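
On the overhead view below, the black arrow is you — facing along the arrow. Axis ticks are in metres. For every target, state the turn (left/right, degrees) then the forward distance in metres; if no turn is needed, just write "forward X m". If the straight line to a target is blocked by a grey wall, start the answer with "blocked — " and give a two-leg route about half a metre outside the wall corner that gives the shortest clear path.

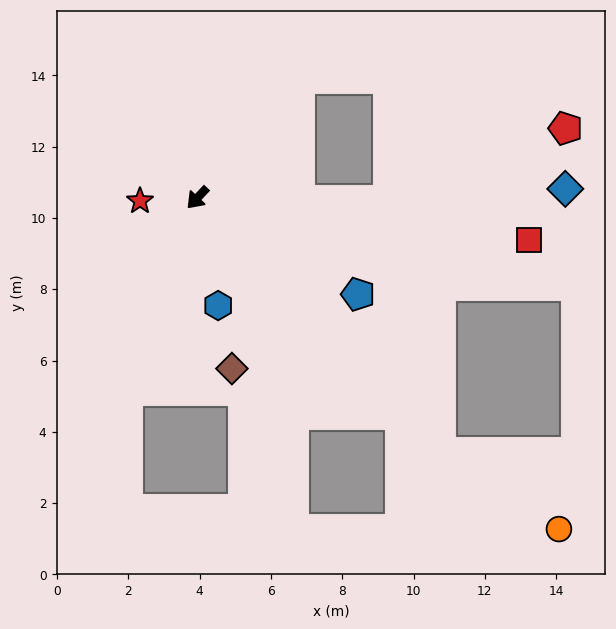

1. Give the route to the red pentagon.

blocked — turn left 133°, forward 5.4 m, then turn left 22°, forward 5.4 m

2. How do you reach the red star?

turn right 44°, forward 1.6 m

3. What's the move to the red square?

turn left 126°, forward 9.4 m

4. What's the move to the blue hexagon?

turn left 54°, forward 3.1 m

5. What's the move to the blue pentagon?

turn left 102°, forward 5.3 m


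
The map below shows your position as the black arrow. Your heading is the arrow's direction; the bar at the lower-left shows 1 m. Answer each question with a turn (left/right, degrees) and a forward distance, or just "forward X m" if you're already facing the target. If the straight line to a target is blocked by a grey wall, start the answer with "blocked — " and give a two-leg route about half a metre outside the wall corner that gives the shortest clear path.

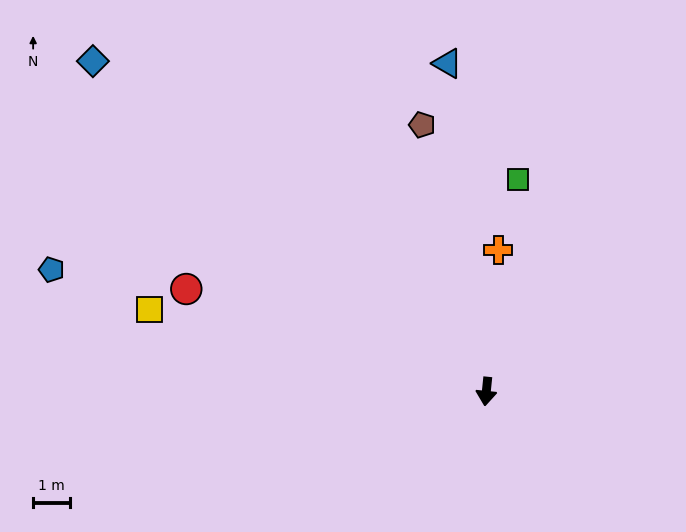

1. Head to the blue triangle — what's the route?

turn right 167°, forward 9.0 m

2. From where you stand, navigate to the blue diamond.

turn right 124°, forward 14.0 m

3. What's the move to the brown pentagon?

turn right 161°, forward 7.5 m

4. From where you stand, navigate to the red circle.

turn right 103°, forward 8.6 m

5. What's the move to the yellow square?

turn right 98°, forward 9.4 m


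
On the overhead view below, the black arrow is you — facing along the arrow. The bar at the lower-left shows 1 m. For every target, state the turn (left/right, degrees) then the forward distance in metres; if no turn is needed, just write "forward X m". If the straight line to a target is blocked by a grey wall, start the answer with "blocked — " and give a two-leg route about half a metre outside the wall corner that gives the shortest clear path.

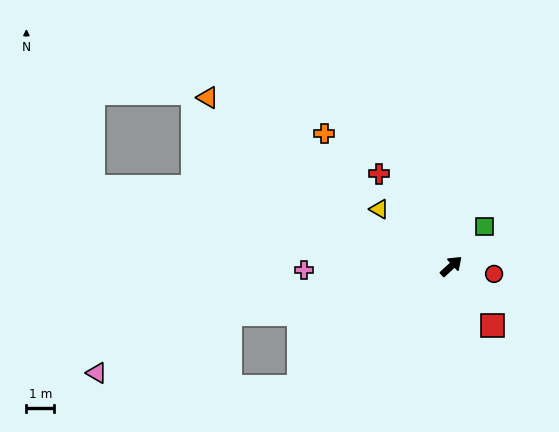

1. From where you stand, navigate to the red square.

turn right 97°, forward 2.6 m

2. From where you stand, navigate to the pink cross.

turn left 139°, forward 5.3 m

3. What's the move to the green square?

turn left 8°, forward 1.9 m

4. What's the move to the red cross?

turn left 86°, forward 4.2 m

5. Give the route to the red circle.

turn right 53°, forward 1.6 m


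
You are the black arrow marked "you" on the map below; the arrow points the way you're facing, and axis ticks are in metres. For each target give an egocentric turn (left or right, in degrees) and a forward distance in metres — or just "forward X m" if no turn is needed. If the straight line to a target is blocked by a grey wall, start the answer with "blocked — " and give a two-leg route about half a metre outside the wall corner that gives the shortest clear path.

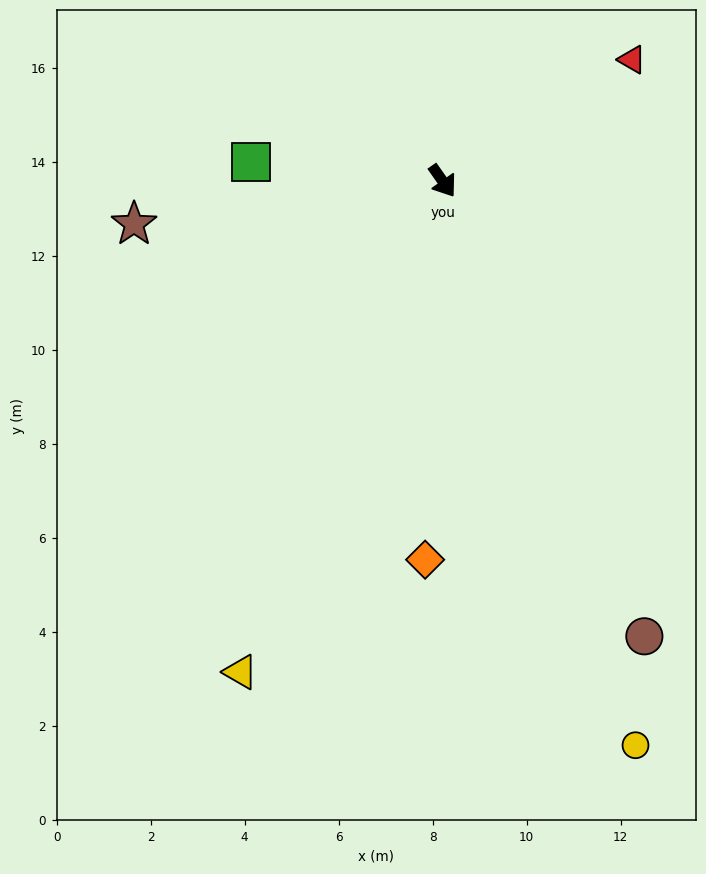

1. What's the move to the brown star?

turn right 117°, forward 6.6 m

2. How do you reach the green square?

turn right 131°, forward 4.1 m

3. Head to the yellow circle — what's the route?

turn right 16°, forward 12.7 m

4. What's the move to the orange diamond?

turn right 38°, forward 8.1 m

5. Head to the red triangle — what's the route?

turn left 88°, forward 4.8 m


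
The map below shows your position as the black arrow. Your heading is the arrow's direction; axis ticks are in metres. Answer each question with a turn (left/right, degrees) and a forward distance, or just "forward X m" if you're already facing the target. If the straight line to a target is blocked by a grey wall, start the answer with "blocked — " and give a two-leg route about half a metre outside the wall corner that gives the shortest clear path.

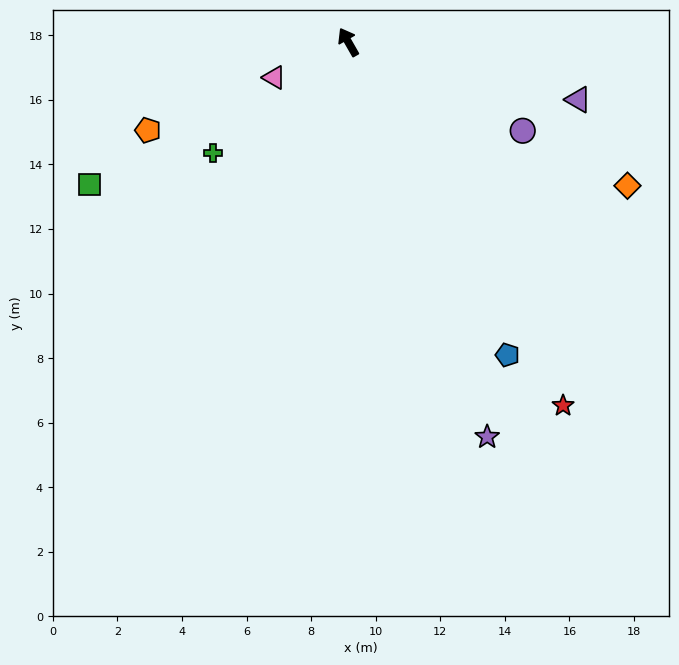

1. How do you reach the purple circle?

turn right 147°, forward 6.1 m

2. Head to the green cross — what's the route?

turn left 100°, forward 5.4 m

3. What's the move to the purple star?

turn left 170°, forward 13.0 m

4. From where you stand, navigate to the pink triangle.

turn left 86°, forward 2.5 m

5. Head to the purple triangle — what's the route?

turn right 134°, forward 7.3 m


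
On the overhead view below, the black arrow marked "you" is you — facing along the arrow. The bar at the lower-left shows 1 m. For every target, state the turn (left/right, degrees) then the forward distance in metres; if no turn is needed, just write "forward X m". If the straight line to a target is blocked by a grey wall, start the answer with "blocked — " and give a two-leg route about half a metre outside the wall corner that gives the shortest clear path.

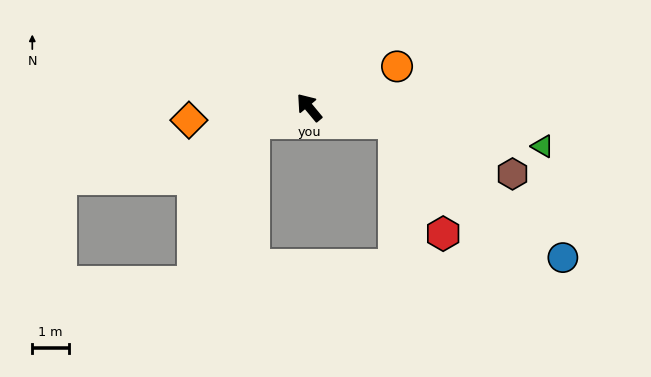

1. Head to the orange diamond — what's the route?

turn left 56°, forward 3.3 m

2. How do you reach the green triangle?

turn right 139°, forward 6.4 m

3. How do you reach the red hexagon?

blocked — turn right 140°, forward 2.3 m, then turn right 55°, forward 3.3 m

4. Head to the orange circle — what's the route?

turn right 105°, forward 2.6 m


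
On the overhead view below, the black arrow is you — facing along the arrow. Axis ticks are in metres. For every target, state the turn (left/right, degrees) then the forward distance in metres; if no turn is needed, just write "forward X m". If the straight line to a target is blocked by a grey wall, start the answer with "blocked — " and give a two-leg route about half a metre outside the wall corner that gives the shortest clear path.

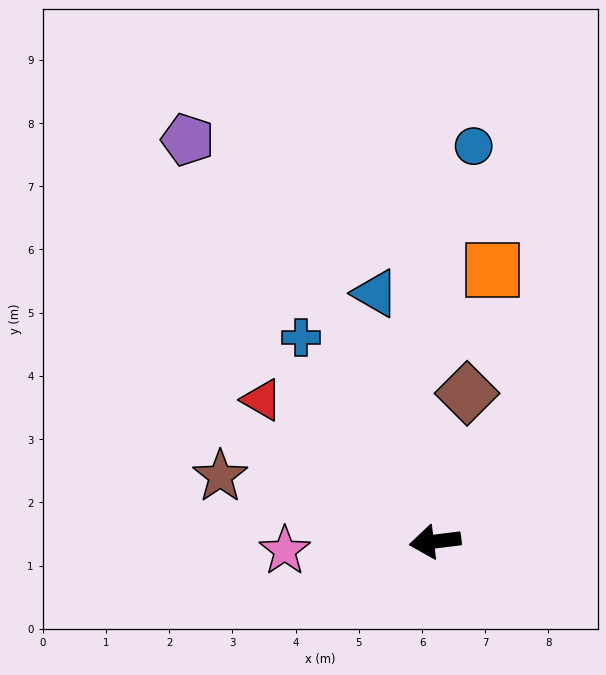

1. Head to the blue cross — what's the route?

turn right 64°, forward 3.9 m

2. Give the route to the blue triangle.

turn right 84°, forward 4.0 m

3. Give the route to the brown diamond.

turn right 109°, forward 2.4 m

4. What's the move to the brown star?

turn right 24°, forward 3.6 m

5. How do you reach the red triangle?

turn right 46°, forward 3.5 m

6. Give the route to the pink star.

turn right 4°, forward 2.4 m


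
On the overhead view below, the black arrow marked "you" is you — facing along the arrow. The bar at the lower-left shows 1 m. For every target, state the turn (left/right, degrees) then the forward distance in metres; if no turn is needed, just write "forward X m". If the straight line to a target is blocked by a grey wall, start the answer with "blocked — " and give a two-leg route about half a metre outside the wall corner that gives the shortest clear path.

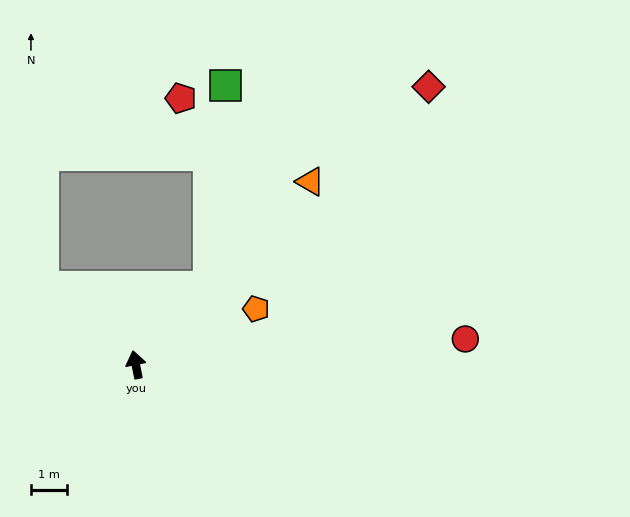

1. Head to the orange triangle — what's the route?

turn right 55°, forward 7.0 m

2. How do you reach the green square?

blocked — turn right 54°, forward 2.9 m, then turn left 38°, forward 5.5 m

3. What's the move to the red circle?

turn right 97°, forward 9.1 m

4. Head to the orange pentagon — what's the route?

turn right 77°, forward 3.7 m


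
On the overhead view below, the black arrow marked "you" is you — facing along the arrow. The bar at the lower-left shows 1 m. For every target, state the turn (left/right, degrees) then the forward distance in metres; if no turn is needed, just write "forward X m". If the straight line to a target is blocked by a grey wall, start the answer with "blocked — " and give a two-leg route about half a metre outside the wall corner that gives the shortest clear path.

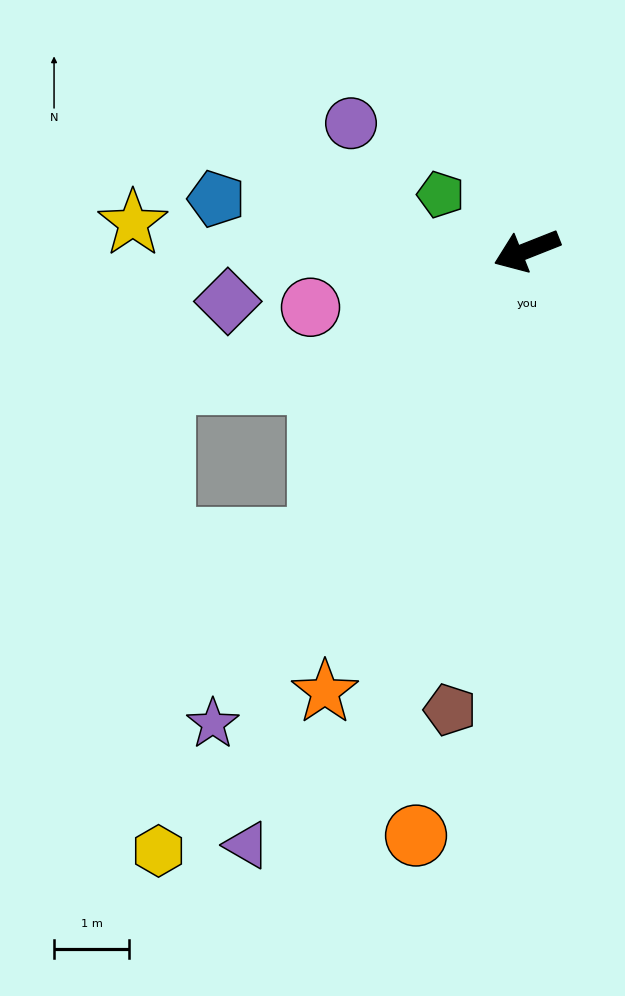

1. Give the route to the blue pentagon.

turn right 31°, forward 4.2 m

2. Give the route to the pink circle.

turn right 7°, forward 3.0 m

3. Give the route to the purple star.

turn left 35°, forward 7.6 m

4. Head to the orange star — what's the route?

turn left 44°, forward 6.5 m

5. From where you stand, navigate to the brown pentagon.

turn left 59°, forward 6.2 m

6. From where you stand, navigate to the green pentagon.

turn right 55°, forward 1.4 m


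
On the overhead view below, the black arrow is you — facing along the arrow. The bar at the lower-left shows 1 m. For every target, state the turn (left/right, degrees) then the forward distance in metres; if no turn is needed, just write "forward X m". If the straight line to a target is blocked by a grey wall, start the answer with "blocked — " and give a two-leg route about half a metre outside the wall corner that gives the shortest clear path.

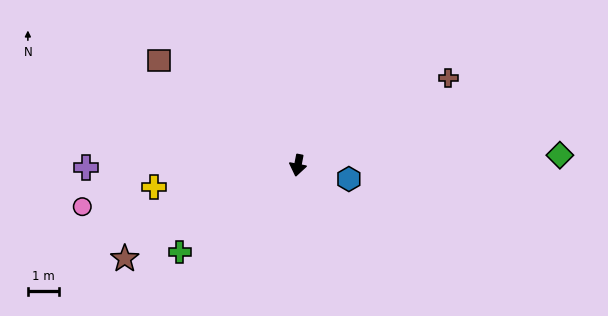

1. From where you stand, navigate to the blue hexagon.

turn left 86°, forward 1.7 m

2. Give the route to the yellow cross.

turn right 71°, forward 4.7 m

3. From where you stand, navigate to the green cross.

turn right 43°, forward 4.8 m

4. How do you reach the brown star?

turn right 51°, forward 6.4 m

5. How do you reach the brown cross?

turn left 131°, forward 5.7 m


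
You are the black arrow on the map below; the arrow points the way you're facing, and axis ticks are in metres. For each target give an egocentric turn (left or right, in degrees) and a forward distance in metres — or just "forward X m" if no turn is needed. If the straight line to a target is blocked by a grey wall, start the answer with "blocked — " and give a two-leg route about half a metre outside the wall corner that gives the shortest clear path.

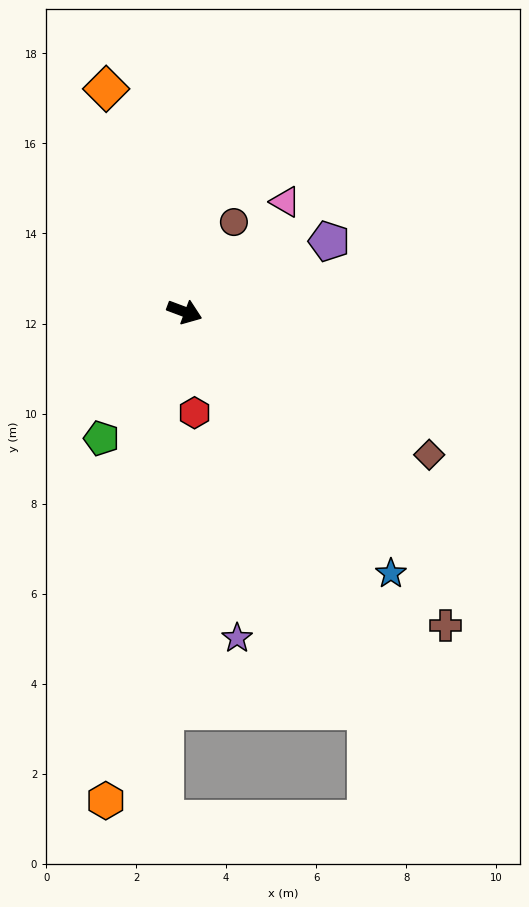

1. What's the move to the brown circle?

turn left 82°, forward 2.3 m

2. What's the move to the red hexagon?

turn right 64°, forward 2.3 m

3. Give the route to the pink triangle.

turn left 68°, forward 3.3 m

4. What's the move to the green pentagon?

turn right 103°, forward 3.4 m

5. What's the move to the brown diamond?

turn right 10°, forward 6.3 m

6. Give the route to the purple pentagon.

turn left 47°, forward 3.6 m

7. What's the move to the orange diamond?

turn left 130°, forward 5.2 m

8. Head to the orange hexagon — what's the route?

turn right 79°, forward 11.0 m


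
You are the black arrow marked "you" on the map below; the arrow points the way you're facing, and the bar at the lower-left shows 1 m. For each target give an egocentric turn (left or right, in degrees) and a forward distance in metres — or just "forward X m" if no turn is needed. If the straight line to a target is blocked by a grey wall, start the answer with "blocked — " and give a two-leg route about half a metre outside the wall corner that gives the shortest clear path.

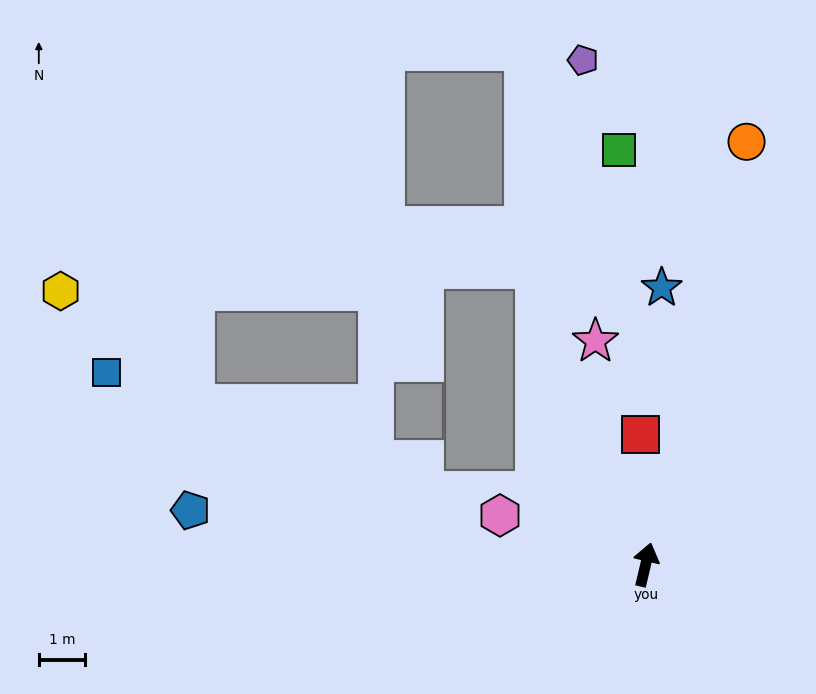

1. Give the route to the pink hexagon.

turn left 85°, forward 3.3 m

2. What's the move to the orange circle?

forward 9.4 m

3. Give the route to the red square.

turn left 16°, forward 2.8 m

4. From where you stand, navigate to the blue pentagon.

turn left 97°, forward 9.9 m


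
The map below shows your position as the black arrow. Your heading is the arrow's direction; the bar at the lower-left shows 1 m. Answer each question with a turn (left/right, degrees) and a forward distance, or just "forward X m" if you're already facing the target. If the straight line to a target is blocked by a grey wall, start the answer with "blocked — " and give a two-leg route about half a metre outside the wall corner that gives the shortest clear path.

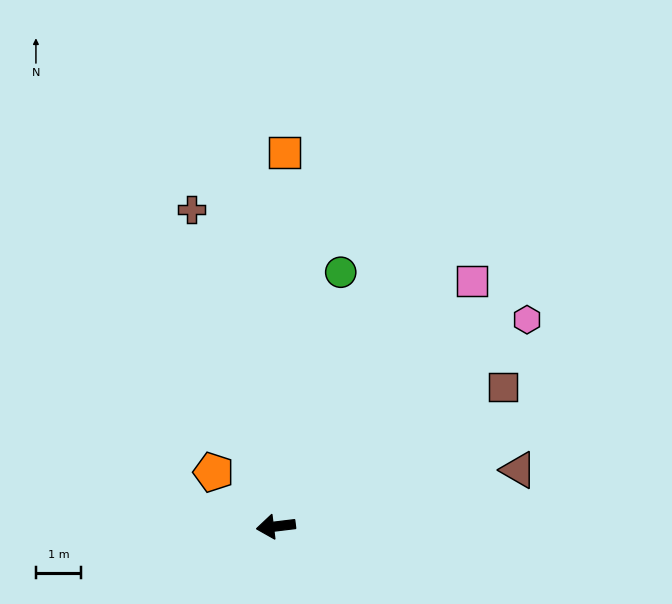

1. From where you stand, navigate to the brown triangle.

turn right 174°, forward 5.5 m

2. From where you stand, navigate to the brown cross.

turn right 82°, forward 7.3 m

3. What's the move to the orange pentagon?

turn right 48°, forward 1.8 m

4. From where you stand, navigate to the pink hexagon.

turn right 147°, forward 7.2 m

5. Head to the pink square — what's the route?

turn right 136°, forward 7.0 m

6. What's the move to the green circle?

turn right 111°, forward 5.8 m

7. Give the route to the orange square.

turn right 98°, forward 8.3 m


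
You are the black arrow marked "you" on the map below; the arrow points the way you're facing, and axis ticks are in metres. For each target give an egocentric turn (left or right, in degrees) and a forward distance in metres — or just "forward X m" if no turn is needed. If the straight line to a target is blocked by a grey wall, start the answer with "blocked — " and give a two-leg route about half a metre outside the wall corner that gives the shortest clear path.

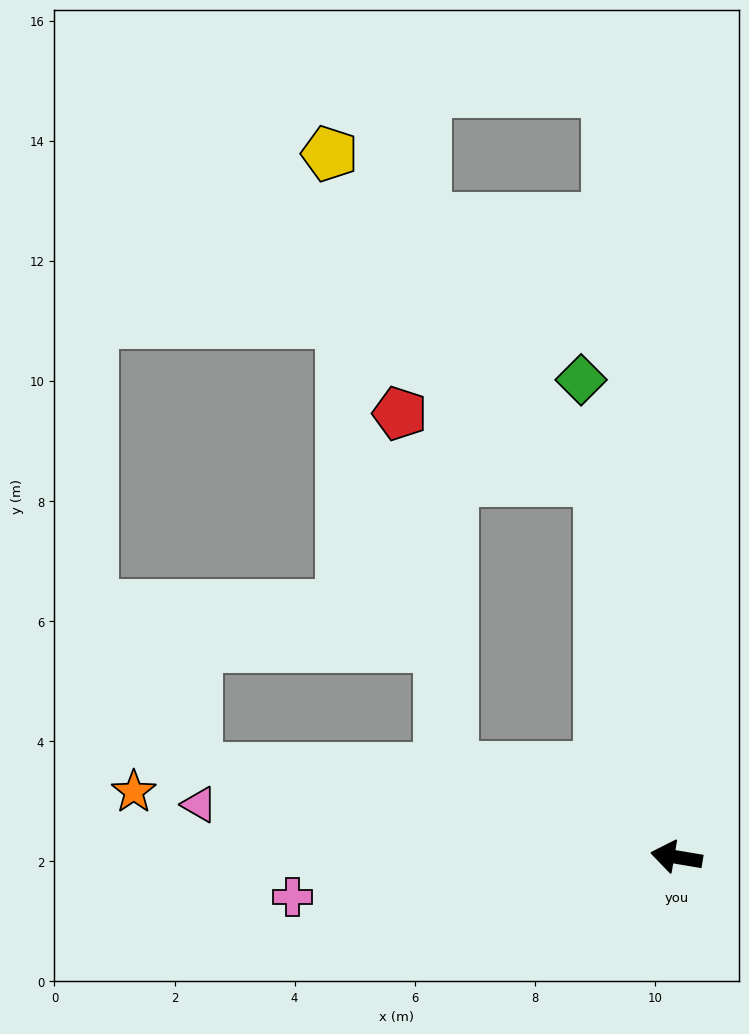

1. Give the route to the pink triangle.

turn left 3°, forward 8.0 m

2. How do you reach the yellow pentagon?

blocked — turn right 69°, forward 6.4 m, then turn left 28°, forward 7.1 m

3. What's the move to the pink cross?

turn left 16°, forward 6.4 m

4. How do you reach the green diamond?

turn right 69°, forward 8.1 m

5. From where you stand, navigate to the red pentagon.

blocked — turn right 69°, forward 6.4 m, then turn left 60°, forward 3.5 m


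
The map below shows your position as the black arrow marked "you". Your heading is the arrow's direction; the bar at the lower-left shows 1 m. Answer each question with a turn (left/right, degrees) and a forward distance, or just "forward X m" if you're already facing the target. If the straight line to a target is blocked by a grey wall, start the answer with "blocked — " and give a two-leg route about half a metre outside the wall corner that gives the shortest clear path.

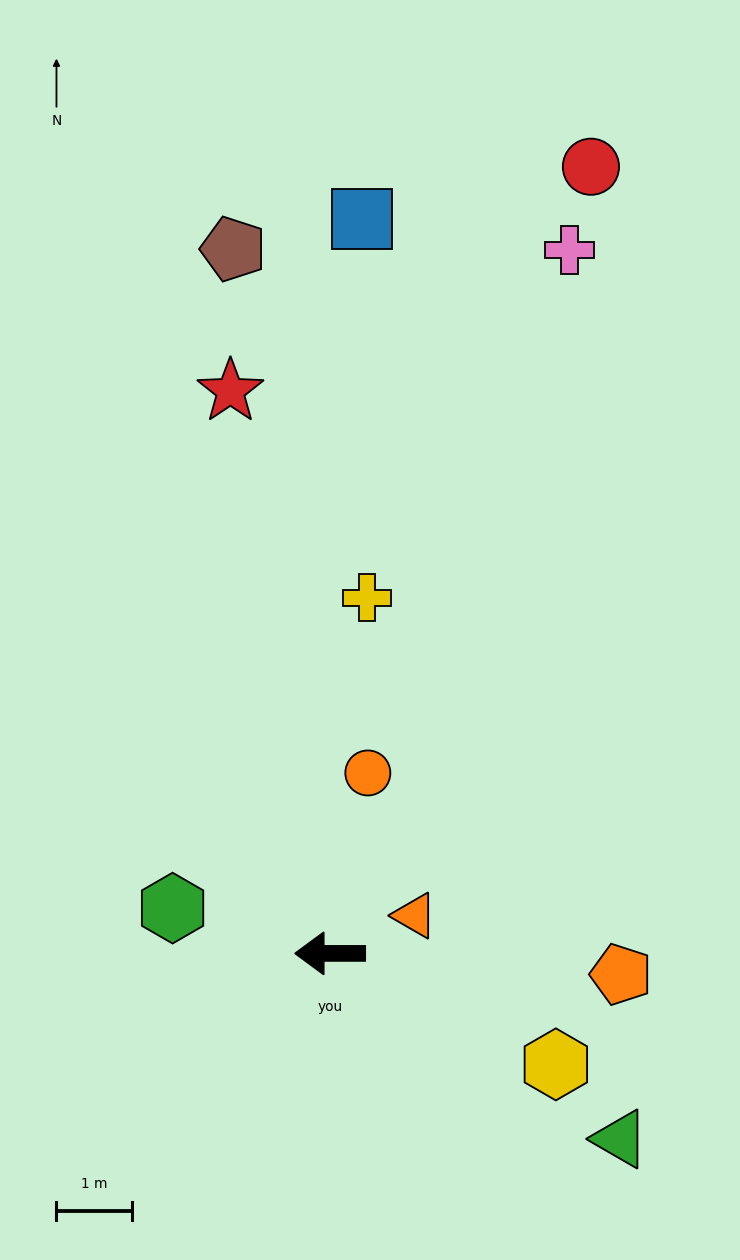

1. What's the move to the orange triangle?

turn right 156°, forward 1.2 m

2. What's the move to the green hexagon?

turn right 16°, forward 2.2 m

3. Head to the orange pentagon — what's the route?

turn left 176°, forward 3.8 m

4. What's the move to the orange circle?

turn right 102°, forward 2.4 m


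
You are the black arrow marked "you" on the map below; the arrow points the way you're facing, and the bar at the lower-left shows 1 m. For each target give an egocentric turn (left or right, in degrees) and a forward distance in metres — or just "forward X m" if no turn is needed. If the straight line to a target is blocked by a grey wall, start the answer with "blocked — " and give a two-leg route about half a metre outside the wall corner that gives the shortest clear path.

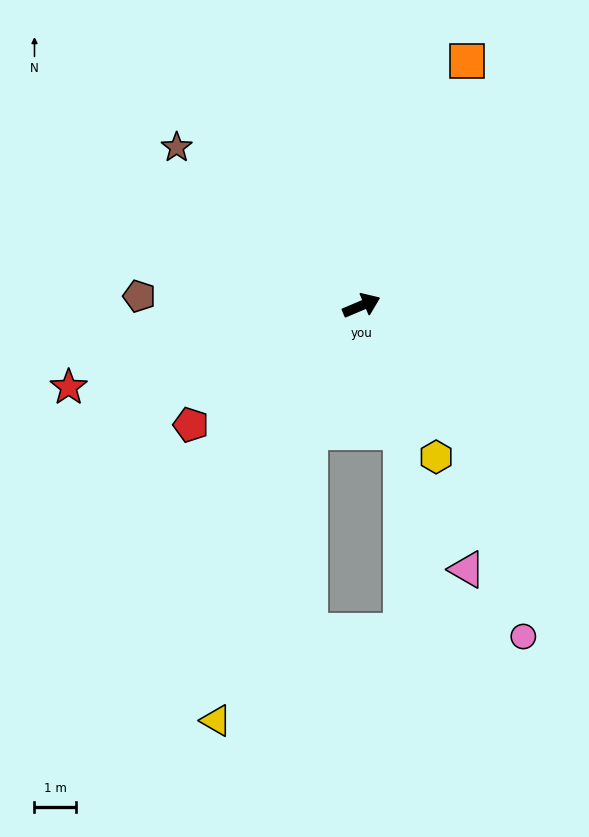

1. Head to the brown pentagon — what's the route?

turn left 155°, forward 5.3 m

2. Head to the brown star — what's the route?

turn left 116°, forward 5.8 m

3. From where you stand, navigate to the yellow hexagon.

turn right 87°, forward 4.1 m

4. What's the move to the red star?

turn left 173°, forward 7.3 m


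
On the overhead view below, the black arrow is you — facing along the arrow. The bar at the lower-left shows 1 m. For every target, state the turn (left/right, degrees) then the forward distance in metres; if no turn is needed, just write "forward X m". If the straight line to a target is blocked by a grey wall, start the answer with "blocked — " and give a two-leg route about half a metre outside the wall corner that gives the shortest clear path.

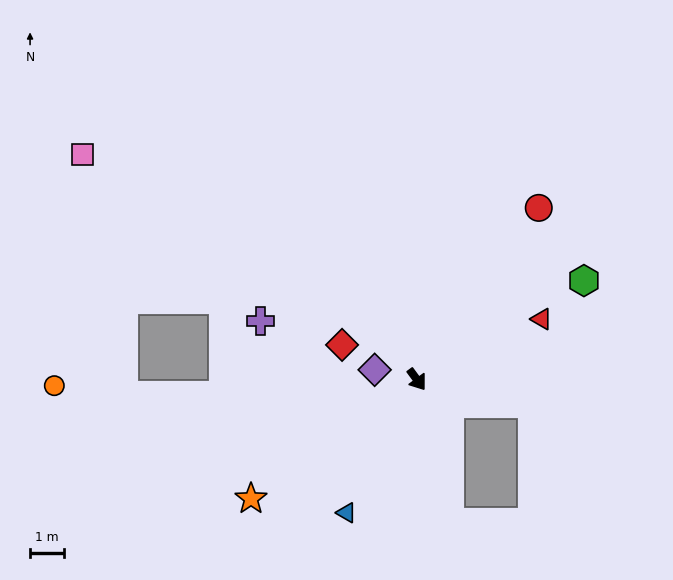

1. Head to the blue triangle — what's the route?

turn right 64°, forward 4.5 m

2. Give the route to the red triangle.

turn left 80°, forward 4.1 m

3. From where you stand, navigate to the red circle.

turn left 108°, forward 6.2 m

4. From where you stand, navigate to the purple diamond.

turn right 139°, forward 1.3 m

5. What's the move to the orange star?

turn right 91°, forward 6.0 m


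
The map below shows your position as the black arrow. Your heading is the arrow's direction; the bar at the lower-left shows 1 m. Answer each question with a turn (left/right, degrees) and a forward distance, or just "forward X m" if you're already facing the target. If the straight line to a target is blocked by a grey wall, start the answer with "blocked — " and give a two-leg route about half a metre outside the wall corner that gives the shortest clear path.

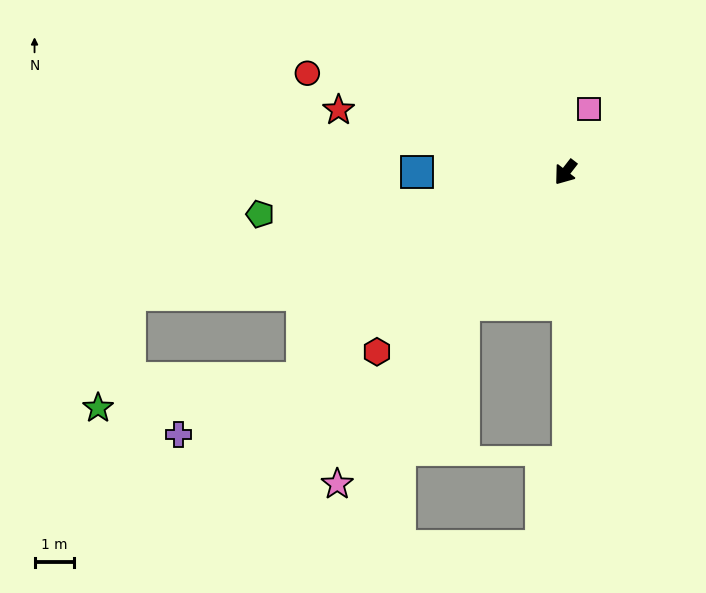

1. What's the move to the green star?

blocked — turn right 14°, forward 8.5 m, then turn right 30°, forward 5.3 m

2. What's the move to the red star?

turn right 68°, forward 6.0 m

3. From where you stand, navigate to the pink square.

turn right 163°, forward 1.7 m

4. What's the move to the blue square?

turn right 52°, forward 3.8 m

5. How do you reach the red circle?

turn right 73°, forward 7.0 m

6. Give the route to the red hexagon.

turn right 9°, forward 6.6 m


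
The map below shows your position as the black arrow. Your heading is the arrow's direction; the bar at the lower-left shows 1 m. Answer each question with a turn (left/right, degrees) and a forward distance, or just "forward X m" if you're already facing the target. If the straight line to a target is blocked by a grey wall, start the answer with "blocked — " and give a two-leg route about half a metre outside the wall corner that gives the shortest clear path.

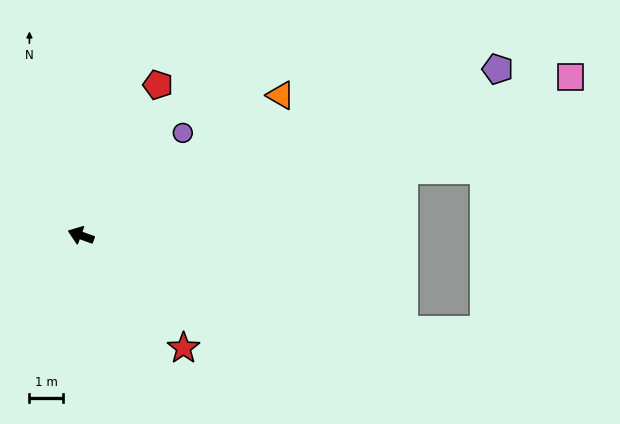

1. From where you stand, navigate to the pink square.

turn right 142°, forward 15.5 m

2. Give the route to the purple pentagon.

turn right 138°, forward 13.5 m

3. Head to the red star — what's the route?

turn left 152°, forward 4.6 m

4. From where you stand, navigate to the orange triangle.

turn right 125°, forward 7.4 m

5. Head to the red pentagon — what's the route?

turn right 97°, forward 5.1 m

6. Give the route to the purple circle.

turn right 115°, forward 4.4 m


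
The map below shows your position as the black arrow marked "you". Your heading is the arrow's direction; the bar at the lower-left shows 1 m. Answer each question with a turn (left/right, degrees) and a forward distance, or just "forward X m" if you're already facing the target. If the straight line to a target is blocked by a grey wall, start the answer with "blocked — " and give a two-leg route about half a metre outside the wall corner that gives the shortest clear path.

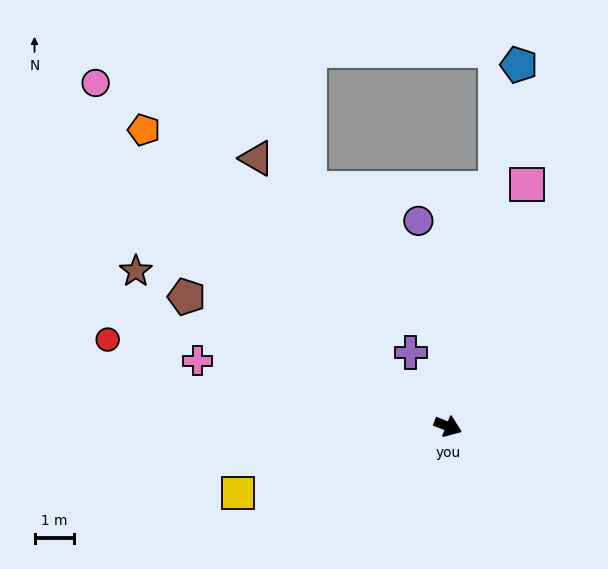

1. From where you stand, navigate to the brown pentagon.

turn left 175°, forward 7.4 m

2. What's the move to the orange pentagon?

turn left 157°, forward 10.8 m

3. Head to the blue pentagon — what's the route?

turn left 100°, forward 9.4 m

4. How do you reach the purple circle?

turn left 120°, forward 5.3 m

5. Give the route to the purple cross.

turn left 138°, forward 2.1 m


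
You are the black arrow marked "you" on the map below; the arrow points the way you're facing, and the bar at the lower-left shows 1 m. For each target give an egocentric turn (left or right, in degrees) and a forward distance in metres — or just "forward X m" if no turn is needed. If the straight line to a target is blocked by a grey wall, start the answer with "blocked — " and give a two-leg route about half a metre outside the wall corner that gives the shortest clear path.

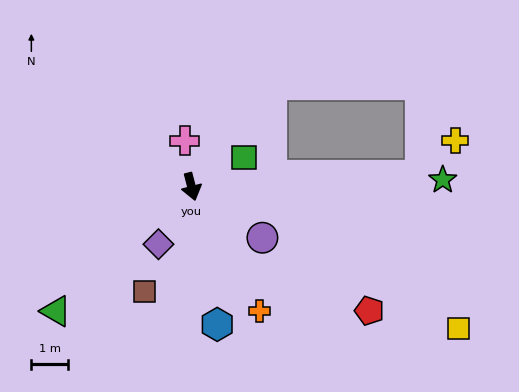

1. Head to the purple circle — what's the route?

turn left 40°, forward 2.4 m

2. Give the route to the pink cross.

turn left 174°, forward 1.3 m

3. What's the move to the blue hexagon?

turn right 4°, forward 3.8 m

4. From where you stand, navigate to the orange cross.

turn left 14°, forward 3.8 m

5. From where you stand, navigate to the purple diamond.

turn right 44°, forward 1.8 m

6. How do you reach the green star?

turn left 77°, forward 6.8 m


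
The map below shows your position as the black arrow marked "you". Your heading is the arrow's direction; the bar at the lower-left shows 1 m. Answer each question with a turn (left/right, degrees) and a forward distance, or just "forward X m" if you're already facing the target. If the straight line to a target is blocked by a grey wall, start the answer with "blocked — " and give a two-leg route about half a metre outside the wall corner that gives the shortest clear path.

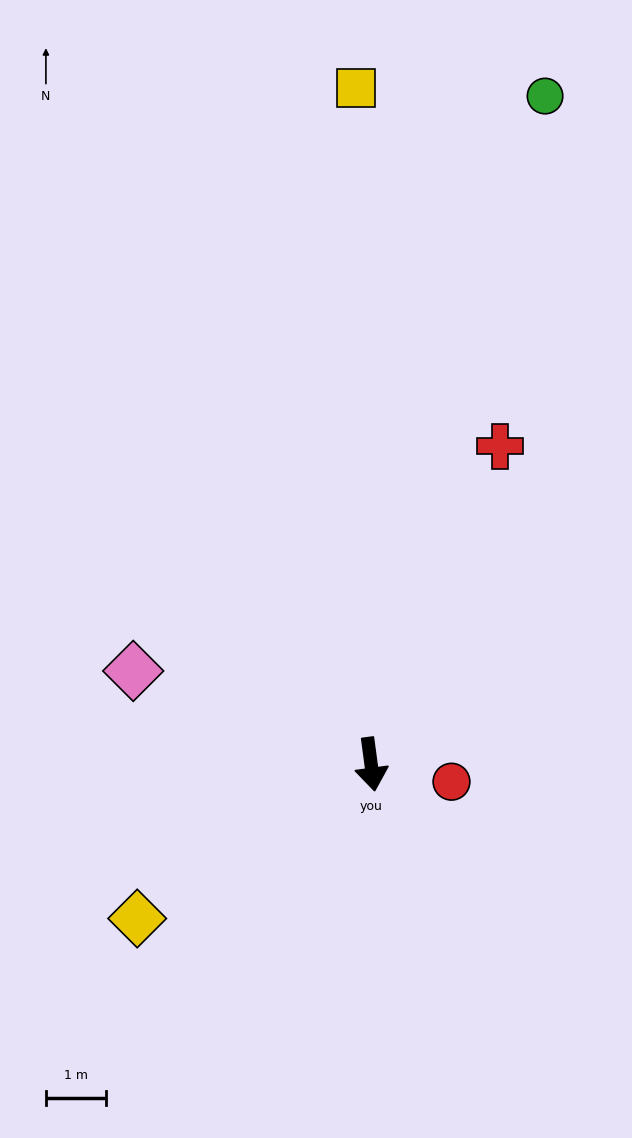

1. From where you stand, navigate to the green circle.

turn left 158°, forward 11.5 m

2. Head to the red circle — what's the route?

turn left 70°, forward 1.4 m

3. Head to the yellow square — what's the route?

turn left 174°, forward 11.3 m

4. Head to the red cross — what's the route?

turn left 150°, forward 5.7 m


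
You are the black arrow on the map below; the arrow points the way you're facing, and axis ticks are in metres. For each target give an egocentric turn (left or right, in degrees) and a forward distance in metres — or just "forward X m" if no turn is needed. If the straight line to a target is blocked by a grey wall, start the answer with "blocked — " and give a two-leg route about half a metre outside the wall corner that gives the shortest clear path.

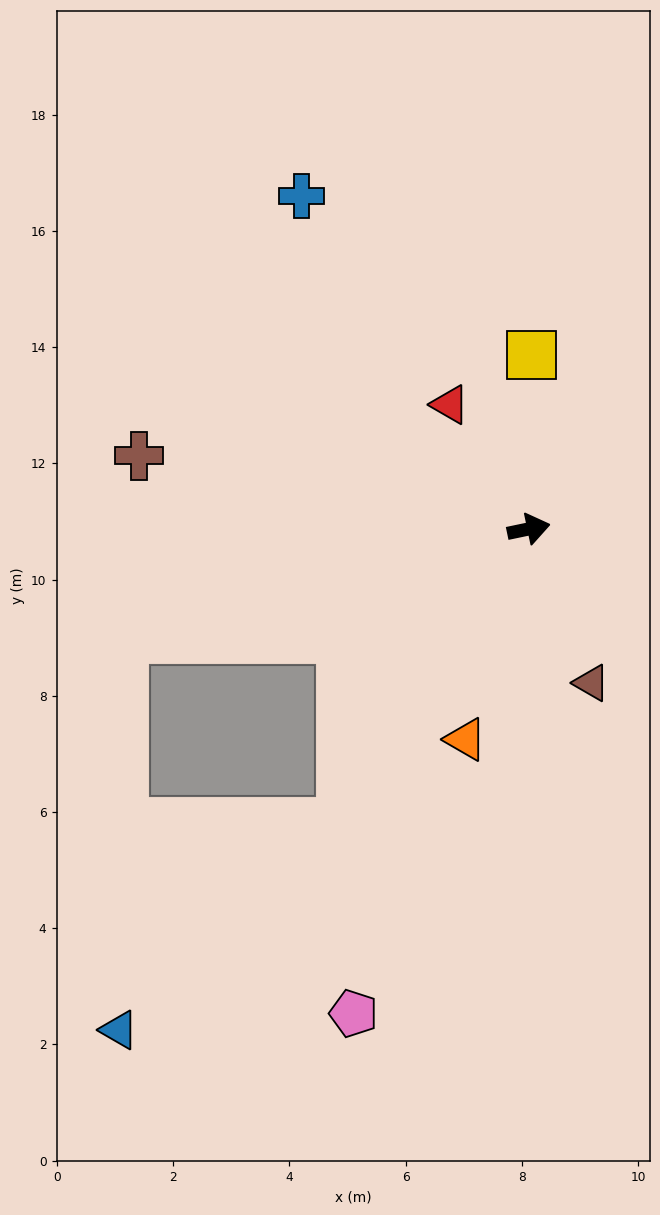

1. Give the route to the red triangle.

turn left 111°, forward 2.5 m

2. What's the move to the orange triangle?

turn right 119°, forward 3.8 m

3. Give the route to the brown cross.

turn left 158°, forward 6.8 m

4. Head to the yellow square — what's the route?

turn left 77°, forward 3.0 m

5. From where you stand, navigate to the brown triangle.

turn right 80°, forward 2.9 m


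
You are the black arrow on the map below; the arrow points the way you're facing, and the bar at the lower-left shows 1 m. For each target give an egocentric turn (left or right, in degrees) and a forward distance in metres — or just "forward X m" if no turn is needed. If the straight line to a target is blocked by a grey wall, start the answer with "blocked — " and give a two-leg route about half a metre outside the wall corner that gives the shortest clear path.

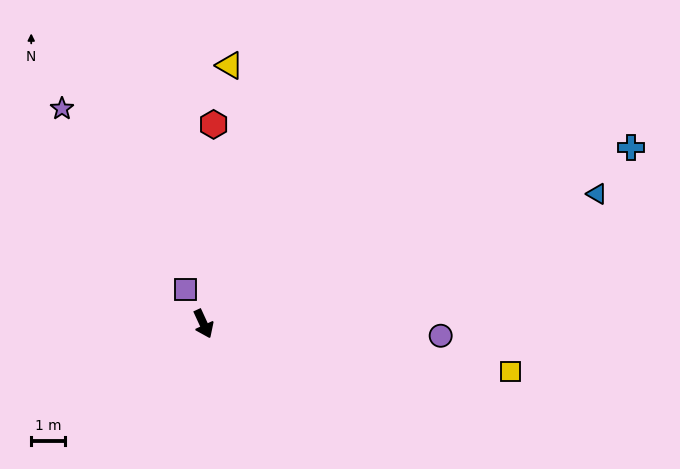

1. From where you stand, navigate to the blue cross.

turn left 88°, forward 13.8 m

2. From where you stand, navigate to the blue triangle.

turn left 84°, forward 12.3 m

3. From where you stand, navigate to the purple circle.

turn left 62°, forward 7.1 m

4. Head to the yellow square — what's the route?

turn left 56°, forward 9.2 m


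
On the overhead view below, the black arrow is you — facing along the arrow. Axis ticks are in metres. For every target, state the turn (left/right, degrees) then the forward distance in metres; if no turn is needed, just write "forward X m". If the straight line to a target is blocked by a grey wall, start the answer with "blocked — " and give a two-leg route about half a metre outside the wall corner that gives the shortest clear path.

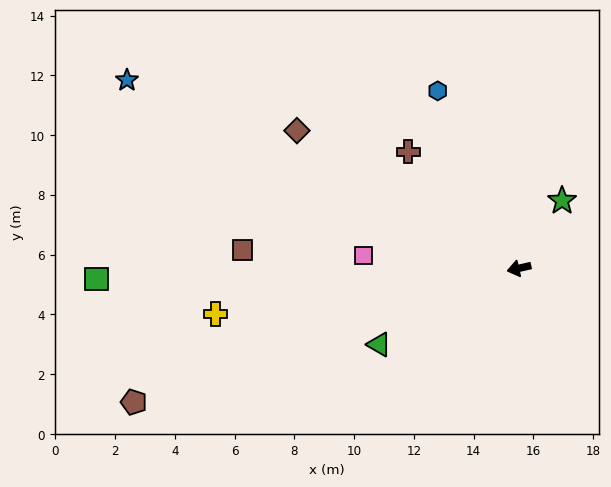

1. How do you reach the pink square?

turn right 18°, forward 5.2 m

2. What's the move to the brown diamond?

turn right 45°, forward 8.7 m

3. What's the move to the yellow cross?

turn right 4°, forward 10.3 m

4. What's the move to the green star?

turn right 135°, forward 2.7 m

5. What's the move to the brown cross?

turn right 59°, forward 5.4 m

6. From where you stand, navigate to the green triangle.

turn left 16°, forward 5.3 m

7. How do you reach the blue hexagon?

turn right 78°, forward 6.5 m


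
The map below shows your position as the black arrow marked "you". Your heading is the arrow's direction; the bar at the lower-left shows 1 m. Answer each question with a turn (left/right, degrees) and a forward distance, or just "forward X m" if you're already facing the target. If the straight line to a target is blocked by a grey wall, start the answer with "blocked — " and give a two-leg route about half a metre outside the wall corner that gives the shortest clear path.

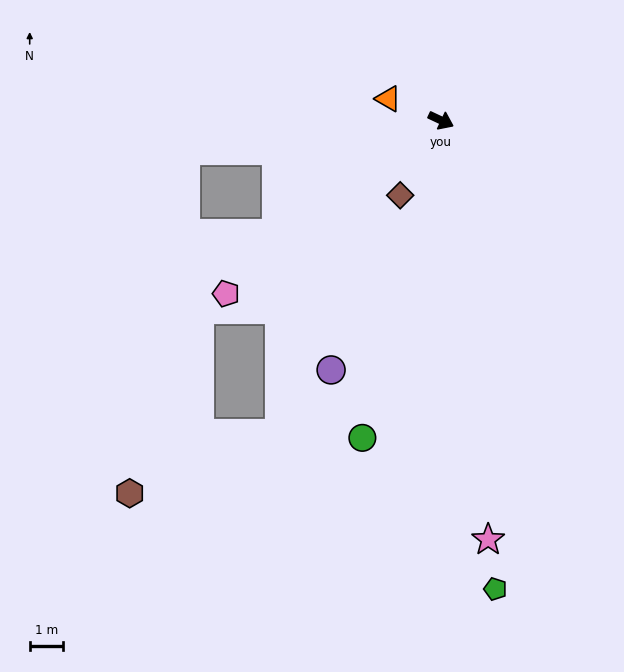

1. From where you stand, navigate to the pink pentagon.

turn right 116°, forward 8.3 m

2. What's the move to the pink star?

turn right 58°, forward 12.6 m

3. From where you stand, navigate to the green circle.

turn right 79°, forward 9.8 m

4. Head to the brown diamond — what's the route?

turn right 93°, forward 2.6 m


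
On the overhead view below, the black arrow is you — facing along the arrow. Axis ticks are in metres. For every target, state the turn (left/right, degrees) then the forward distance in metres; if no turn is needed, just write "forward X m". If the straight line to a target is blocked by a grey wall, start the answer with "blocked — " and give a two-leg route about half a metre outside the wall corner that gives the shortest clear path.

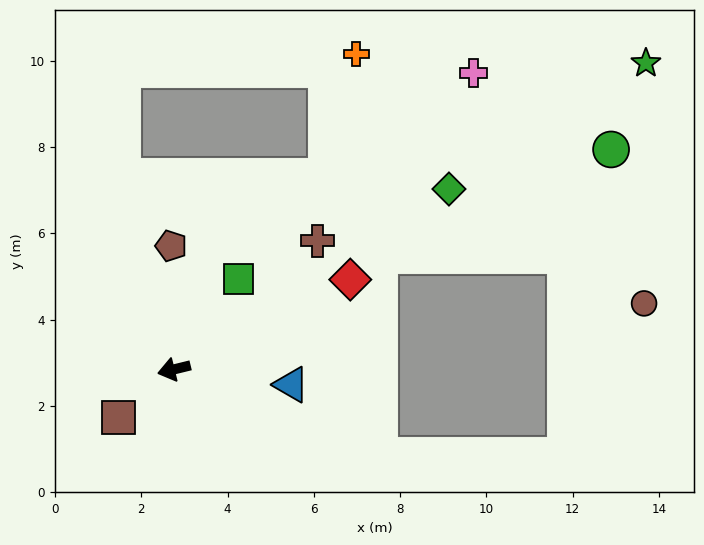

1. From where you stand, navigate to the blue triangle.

turn left 159°, forward 2.7 m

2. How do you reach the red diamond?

turn right 167°, forward 4.6 m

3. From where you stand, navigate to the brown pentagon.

turn right 102°, forward 2.9 m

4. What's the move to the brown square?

turn left 27°, forward 1.7 m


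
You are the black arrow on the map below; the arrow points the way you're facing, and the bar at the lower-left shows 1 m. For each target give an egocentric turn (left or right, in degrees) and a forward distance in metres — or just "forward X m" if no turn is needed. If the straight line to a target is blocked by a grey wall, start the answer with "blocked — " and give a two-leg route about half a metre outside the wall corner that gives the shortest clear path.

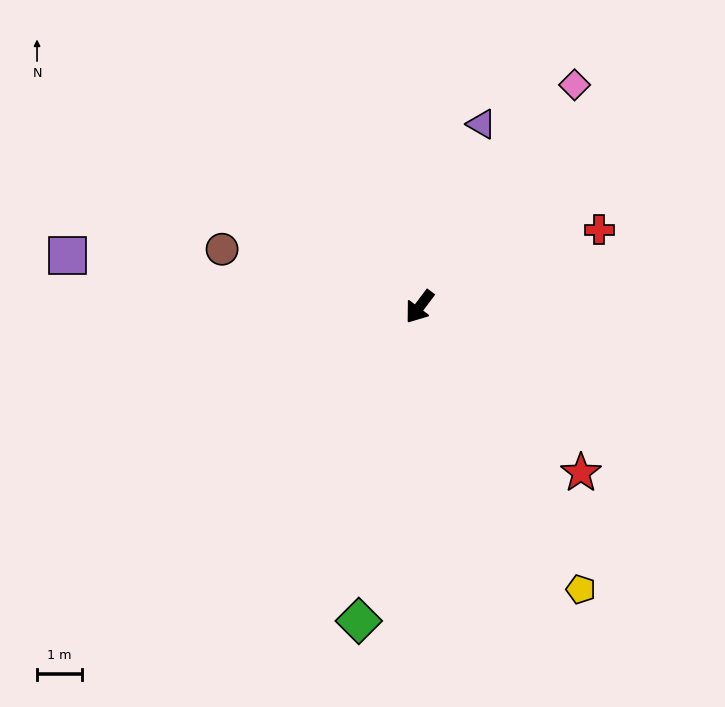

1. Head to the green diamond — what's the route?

turn left 26°, forward 7.1 m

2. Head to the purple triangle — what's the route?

turn right 162°, forward 4.3 m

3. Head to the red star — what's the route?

turn left 81°, forward 5.2 m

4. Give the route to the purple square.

turn right 61°, forward 8.0 m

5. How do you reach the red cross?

turn left 150°, forward 4.4 m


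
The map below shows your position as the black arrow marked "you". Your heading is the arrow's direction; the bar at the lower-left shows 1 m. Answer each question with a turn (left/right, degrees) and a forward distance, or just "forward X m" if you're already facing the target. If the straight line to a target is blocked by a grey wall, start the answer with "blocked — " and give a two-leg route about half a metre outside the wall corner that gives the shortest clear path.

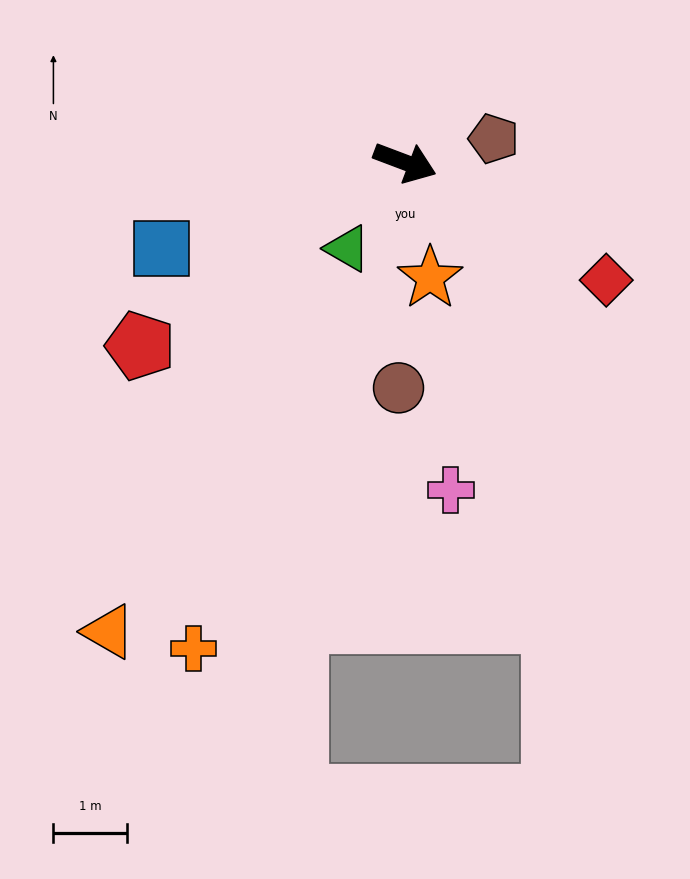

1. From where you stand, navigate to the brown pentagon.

turn left 36°, forward 1.2 m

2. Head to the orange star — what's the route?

turn right 57°, forward 1.6 m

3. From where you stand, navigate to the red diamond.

turn right 10°, forward 3.2 m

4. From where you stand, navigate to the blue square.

turn right 140°, forward 3.5 m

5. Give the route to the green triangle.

turn right 103°, forward 1.4 m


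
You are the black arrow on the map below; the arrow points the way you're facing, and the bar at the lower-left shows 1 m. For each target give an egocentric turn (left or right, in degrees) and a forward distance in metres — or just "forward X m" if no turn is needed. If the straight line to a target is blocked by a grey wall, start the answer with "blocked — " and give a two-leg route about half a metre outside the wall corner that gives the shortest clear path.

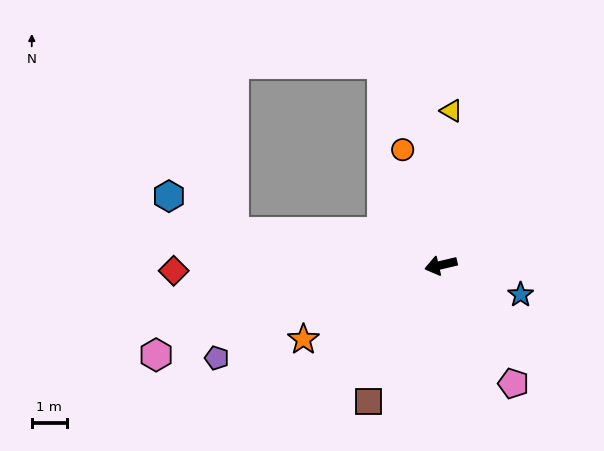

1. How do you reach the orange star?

turn left 15°, forward 4.5 m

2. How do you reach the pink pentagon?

turn left 108°, forward 4.0 m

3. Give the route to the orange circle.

turn right 85°, forward 3.5 m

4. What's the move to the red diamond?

turn right 12°, forward 7.6 m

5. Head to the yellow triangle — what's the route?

turn right 107°, forward 4.4 m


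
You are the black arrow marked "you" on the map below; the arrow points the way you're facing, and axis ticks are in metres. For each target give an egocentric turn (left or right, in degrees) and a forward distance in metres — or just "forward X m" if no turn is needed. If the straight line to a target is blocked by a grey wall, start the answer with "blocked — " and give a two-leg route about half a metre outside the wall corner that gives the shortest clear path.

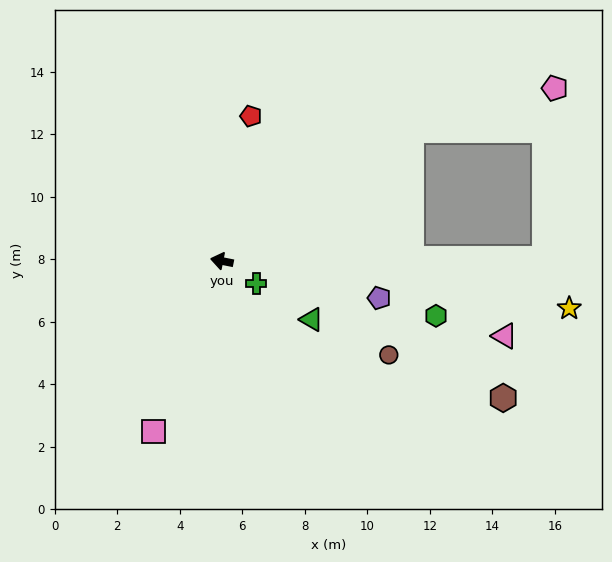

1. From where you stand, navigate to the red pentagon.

turn right 90°, forward 4.7 m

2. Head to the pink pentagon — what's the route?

blocked — turn right 134°, forward 7.4 m, then turn right 19°, forward 4.8 m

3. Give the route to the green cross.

turn left 158°, forward 1.3 m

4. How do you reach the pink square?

turn left 79°, forward 5.9 m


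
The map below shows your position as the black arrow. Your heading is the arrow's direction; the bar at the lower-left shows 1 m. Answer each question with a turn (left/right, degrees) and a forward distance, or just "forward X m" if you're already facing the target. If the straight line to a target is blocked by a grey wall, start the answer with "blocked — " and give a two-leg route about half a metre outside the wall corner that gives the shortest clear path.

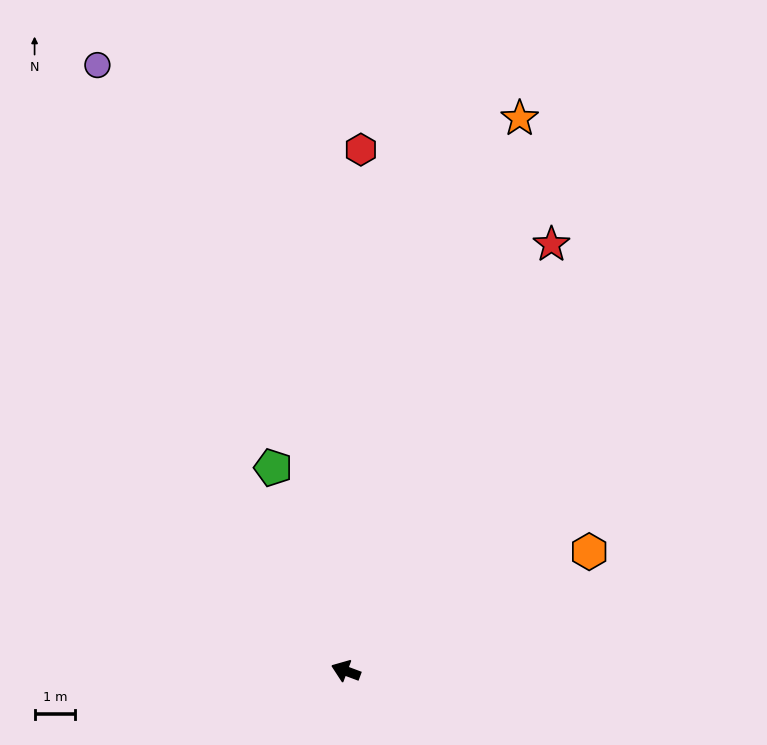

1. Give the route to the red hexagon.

turn right 71°, forward 12.8 m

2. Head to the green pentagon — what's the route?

turn right 50°, forward 5.3 m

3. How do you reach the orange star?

turn right 87°, forward 14.2 m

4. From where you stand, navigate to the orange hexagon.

turn right 133°, forward 6.7 m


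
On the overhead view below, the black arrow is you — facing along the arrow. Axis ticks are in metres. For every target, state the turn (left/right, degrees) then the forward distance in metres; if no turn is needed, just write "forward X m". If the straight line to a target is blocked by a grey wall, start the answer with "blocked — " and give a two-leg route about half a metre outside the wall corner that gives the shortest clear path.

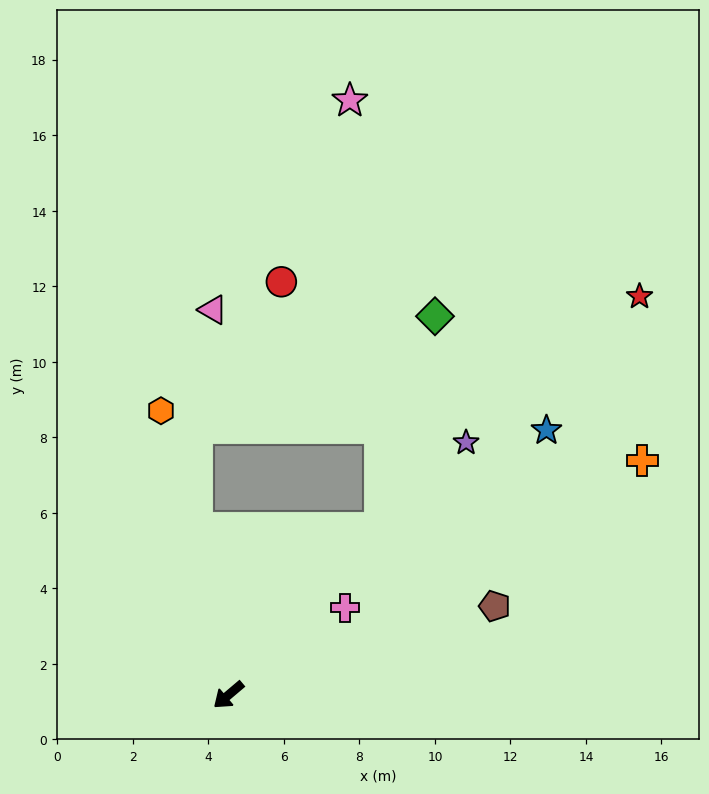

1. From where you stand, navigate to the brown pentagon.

turn left 158°, forward 7.4 m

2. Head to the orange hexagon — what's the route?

turn right 117°, forward 7.7 m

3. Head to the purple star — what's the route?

turn right 174°, forward 9.2 m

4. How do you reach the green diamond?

blocked — turn right 172°, forward 6.0 m, then turn left 27°, forward 5.8 m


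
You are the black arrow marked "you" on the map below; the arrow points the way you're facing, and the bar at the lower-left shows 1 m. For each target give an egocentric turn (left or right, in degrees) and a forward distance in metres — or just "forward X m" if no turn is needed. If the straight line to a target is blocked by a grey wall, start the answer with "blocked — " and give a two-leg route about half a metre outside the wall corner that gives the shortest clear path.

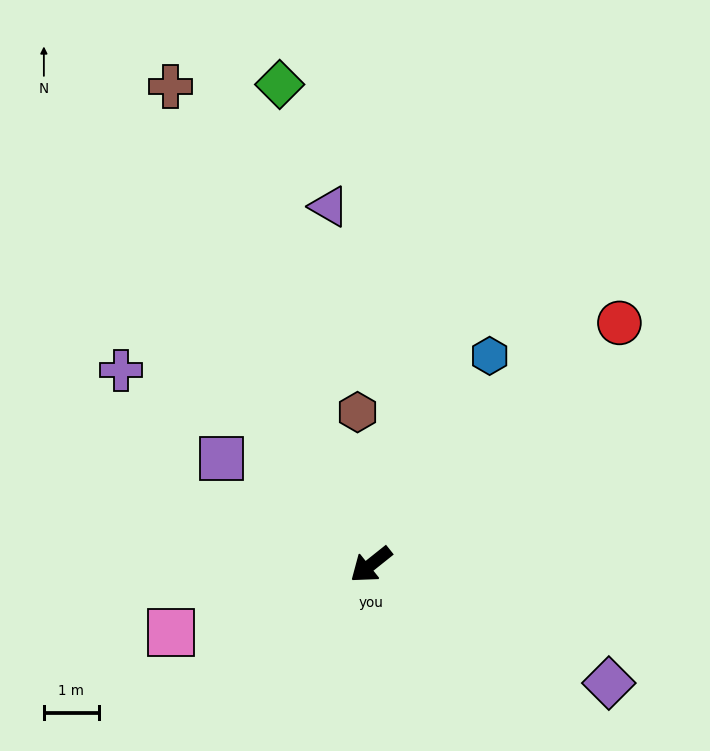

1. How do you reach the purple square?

turn right 74°, forward 3.3 m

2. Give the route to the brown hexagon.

turn right 124°, forward 2.8 m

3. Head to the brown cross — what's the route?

turn right 106°, forward 9.4 m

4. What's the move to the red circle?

turn right 174°, forward 6.3 m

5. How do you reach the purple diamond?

turn left 115°, forward 4.8 m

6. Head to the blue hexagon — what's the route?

turn right 158°, forward 4.4 m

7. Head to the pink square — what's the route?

turn right 20°, forward 3.8 m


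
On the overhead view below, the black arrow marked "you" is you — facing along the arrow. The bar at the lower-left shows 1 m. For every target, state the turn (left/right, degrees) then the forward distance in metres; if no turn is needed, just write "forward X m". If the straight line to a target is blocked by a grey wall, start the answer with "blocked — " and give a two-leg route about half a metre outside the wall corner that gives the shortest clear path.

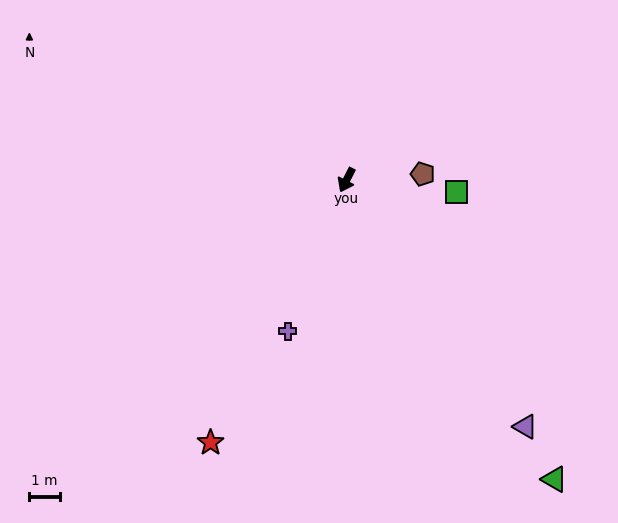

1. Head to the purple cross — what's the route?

turn left 6°, forward 5.3 m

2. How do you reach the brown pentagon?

turn left 121°, forward 2.5 m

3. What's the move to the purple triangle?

turn left 63°, forward 9.9 m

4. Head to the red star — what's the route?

forward 9.6 m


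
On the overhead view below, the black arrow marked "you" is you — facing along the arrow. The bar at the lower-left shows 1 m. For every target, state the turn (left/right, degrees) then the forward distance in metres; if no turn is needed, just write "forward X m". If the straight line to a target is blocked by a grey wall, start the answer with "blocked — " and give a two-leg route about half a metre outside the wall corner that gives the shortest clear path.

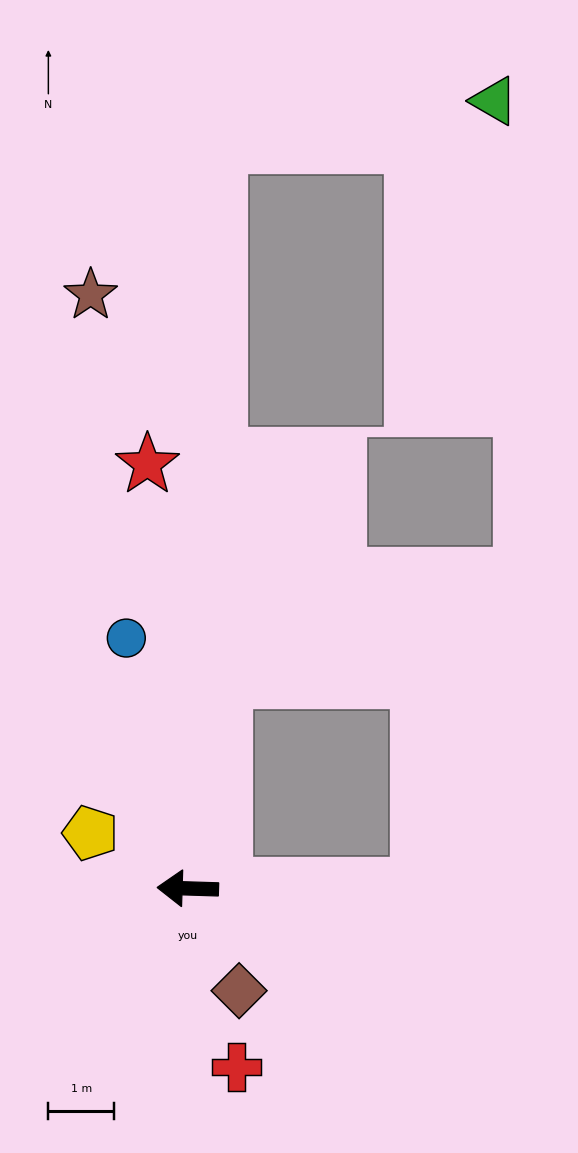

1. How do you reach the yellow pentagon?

turn right 28°, forward 1.7 m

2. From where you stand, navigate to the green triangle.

blocked — turn right 91°, forward 11.3 m, then turn right 78°, forward 4.2 m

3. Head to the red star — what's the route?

turn right 83°, forward 6.5 m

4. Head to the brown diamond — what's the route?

turn left 118°, forward 1.7 m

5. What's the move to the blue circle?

turn right 74°, forward 3.9 m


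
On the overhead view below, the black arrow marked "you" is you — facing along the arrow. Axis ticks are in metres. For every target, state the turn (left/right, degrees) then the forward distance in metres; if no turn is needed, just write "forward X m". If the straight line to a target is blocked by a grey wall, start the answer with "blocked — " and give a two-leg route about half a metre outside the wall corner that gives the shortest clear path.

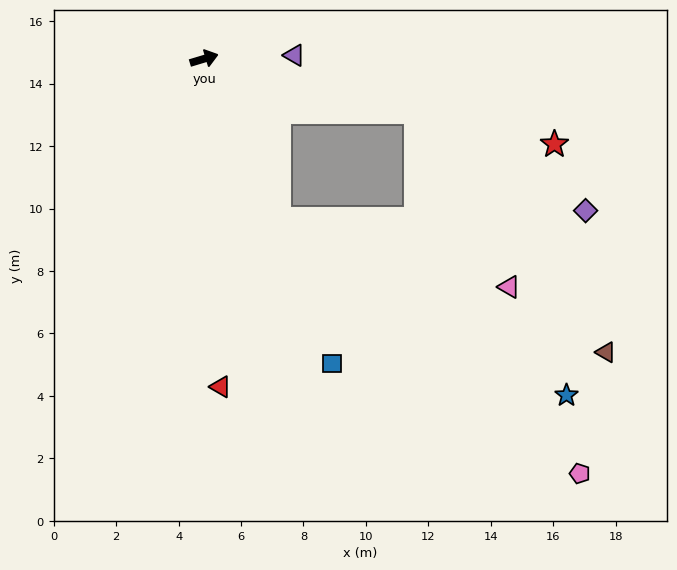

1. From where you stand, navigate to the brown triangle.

blocked — turn right 30°, forward 7.0 m, then turn right 39°, forward 9.8 m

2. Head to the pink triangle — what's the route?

blocked — turn right 30°, forward 7.0 m, then turn right 49°, forward 6.4 m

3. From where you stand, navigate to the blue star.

blocked — turn right 82°, forward 5.7 m, then turn left 34°, forward 10.8 m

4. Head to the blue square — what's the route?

turn right 84°, forward 10.6 m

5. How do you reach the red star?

turn right 30°, forward 11.6 m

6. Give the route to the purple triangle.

turn right 15°, forward 2.9 m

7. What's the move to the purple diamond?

blocked — turn right 30°, forward 7.0 m, then turn right 17°, forward 6.3 m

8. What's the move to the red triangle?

turn right 104°, forward 10.5 m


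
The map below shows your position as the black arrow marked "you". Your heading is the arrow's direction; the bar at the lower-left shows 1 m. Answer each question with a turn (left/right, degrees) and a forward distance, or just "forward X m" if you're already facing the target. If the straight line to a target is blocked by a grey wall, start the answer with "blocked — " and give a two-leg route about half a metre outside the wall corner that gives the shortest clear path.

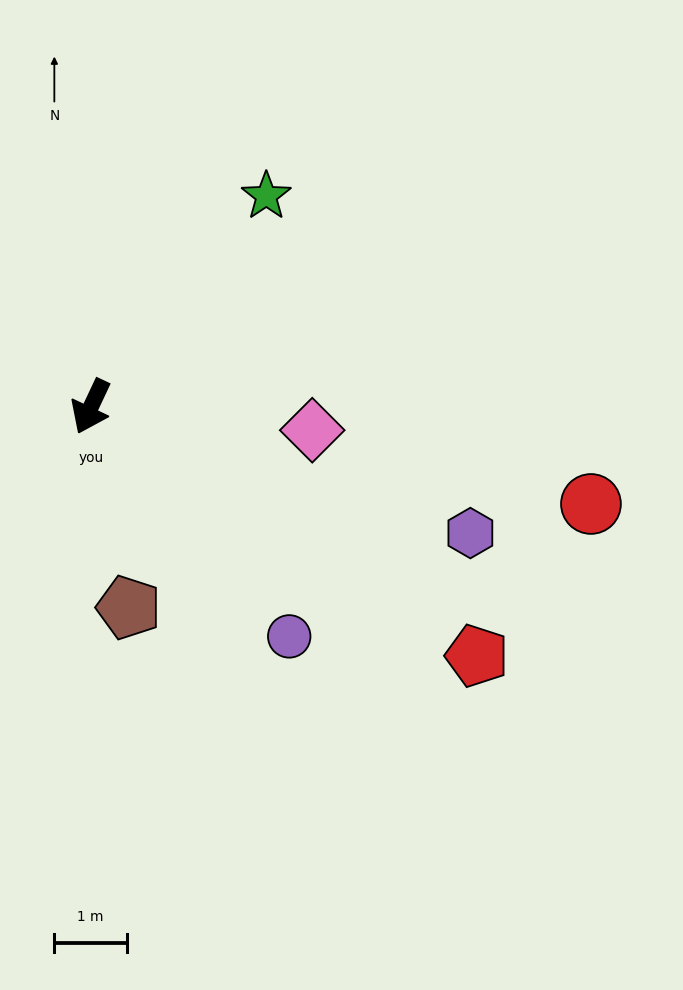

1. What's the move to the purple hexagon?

turn left 97°, forward 5.5 m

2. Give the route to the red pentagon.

turn left 82°, forward 6.3 m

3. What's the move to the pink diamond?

turn left 109°, forward 3.1 m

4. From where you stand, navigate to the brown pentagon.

turn left 36°, forward 2.8 m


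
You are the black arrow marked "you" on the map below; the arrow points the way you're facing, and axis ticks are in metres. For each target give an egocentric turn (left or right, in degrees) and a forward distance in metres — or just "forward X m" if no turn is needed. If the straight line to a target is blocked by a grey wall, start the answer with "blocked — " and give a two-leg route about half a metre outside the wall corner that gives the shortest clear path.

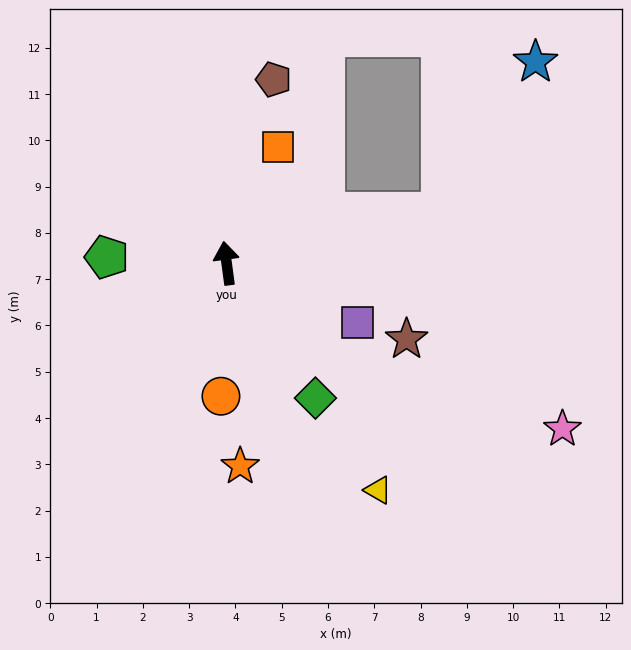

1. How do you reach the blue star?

blocked — turn right 84°, forward 4.8 m, then turn left 44°, forward 3.8 m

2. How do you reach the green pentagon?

turn left 79°, forward 2.6 m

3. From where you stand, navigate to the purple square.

turn right 122°, forward 3.1 m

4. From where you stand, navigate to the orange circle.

turn left 170°, forward 2.9 m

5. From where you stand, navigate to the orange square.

turn right 32°, forward 2.7 m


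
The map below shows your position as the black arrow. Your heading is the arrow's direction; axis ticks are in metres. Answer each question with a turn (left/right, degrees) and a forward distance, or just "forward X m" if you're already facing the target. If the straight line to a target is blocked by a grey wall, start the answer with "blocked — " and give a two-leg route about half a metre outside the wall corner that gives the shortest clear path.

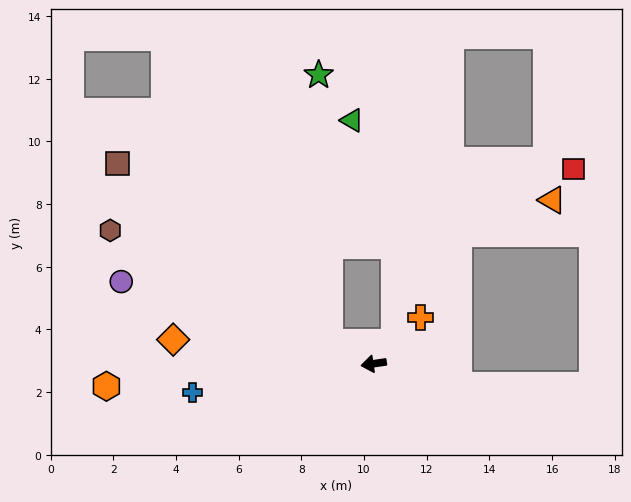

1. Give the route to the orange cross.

turn right 144°, forward 2.1 m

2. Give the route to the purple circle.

turn right 26°, forward 8.5 m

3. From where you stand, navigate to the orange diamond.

turn right 15°, forward 6.4 m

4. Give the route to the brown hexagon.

turn right 35°, forward 9.4 m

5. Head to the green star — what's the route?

blocked — turn right 35°, forward 1.6 m, then turn right 61°, forward 8.5 m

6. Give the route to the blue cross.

forward 5.9 m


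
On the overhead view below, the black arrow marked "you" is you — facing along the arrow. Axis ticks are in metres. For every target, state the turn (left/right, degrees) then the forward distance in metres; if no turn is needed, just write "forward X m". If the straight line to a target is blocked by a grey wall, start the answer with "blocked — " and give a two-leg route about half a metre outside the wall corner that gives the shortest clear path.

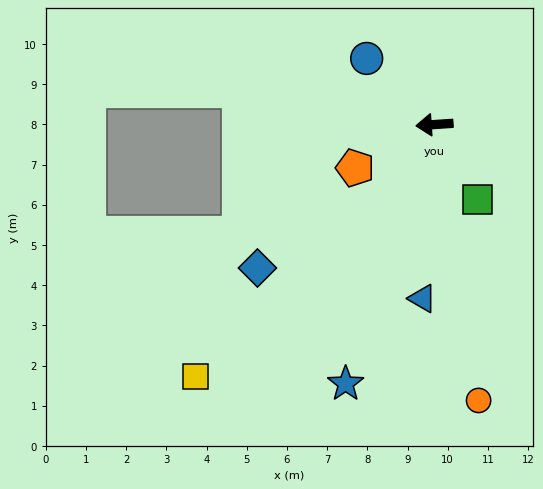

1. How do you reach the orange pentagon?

turn left 25°, forward 2.3 m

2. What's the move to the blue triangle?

turn left 82°, forward 4.3 m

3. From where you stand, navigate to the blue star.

turn left 67°, forward 6.8 m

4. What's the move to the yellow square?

turn left 43°, forward 8.6 m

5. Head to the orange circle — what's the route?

turn left 95°, forward 7.0 m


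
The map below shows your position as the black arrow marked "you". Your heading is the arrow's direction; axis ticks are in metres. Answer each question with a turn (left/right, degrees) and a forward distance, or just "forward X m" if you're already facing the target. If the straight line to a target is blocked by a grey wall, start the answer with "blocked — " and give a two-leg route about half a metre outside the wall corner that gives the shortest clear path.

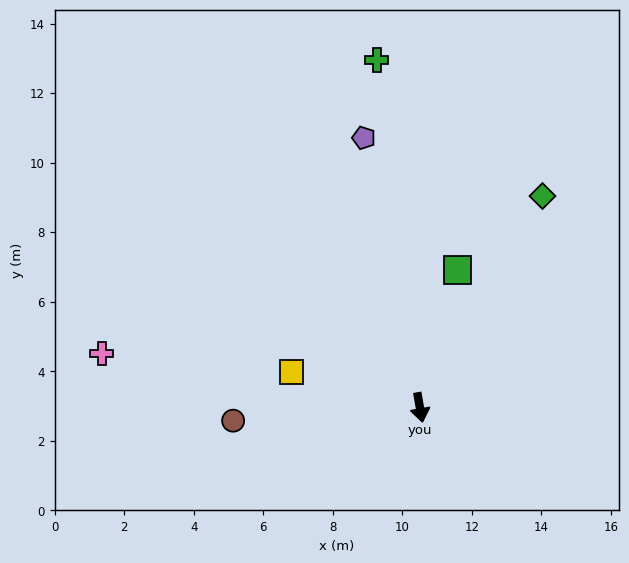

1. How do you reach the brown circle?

turn right 96°, forward 5.4 m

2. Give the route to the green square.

turn left 155°, forward 4.1 m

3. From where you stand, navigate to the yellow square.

turn right 116°, forward 3.8 m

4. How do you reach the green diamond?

turn left 140°, forward 7.0 m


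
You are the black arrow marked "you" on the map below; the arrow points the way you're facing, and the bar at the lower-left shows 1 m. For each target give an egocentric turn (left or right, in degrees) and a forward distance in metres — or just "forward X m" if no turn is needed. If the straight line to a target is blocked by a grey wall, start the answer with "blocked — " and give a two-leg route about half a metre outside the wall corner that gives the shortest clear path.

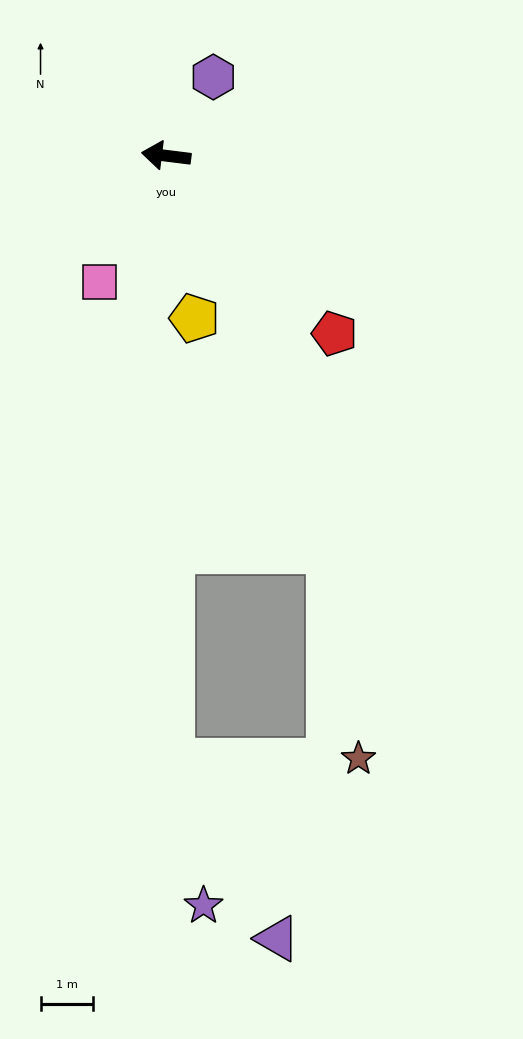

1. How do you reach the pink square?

turn left 69°, forward 2.7 m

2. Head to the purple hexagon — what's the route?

turn right 114°, forward 1.8 m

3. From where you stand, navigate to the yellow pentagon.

turn left 107°, forward 3.1 m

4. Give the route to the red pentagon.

turn left 141°, forward 4.7 m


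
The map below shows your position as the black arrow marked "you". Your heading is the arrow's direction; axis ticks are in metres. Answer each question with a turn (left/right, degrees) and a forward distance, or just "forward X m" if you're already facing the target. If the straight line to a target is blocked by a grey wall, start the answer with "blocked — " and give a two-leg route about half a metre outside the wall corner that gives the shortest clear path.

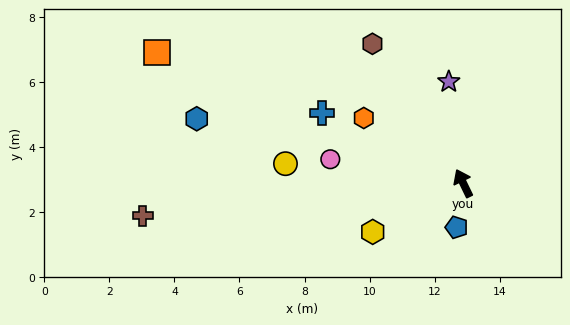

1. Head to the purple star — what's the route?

turn right 18°, forward 3.2 m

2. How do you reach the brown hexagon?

turn left 7°, forward 5.1 m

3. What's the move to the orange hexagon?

turn left 31°, forward 3.7 m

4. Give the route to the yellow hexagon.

turn left 92°, forward 3.2 m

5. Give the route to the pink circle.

turn left 54°, forward 4.2 m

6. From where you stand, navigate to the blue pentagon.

turn left 146°, forward 1.4 m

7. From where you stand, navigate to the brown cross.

turn left 70°, forward 9.9 m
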